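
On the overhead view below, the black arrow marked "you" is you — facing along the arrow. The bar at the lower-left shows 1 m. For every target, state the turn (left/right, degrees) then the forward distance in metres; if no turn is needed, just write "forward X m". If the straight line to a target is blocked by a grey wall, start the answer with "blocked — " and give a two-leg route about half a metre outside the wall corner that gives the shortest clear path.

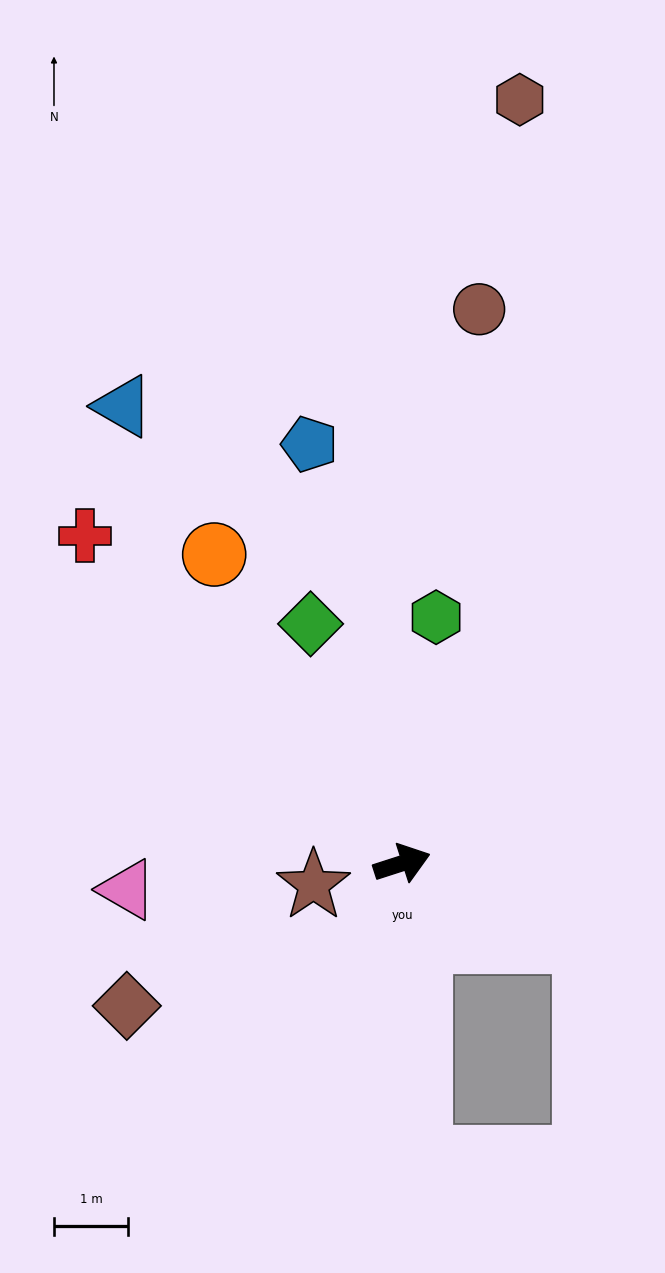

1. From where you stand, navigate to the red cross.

turn left 116°, forward 6.1 m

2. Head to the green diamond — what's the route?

turn left 93°, forward 3.4 m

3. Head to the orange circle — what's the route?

turn left 103°, forward 4.9 m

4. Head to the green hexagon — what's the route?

turn left 64°, forward 3.3 m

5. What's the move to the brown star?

turn left 176°, forward 1.2 m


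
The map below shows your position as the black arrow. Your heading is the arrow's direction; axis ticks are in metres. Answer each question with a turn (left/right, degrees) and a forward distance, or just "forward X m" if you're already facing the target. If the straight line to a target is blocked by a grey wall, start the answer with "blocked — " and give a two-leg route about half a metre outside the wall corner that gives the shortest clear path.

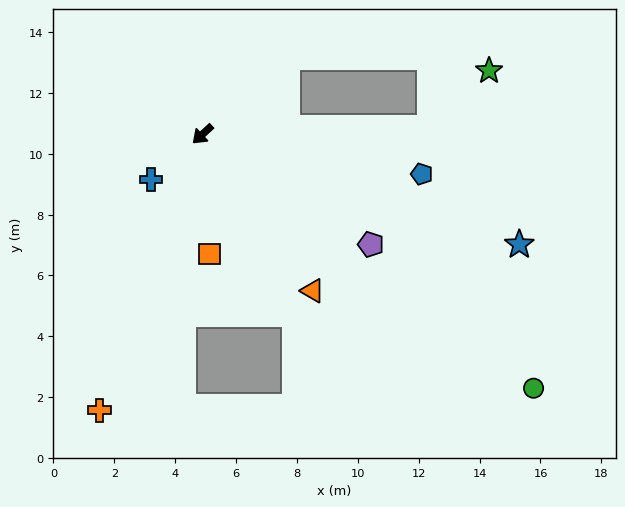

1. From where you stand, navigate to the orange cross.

turn left 27°, forward 9.7 m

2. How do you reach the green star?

blocked — turn left 139°, forward 7.5 m, then turn left 42°, forward 2.7 m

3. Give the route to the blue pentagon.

turn left 127°, forward 7.3 m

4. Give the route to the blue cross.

forward 2.3 m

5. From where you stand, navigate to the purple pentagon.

turn left 104°, forward 6.6 m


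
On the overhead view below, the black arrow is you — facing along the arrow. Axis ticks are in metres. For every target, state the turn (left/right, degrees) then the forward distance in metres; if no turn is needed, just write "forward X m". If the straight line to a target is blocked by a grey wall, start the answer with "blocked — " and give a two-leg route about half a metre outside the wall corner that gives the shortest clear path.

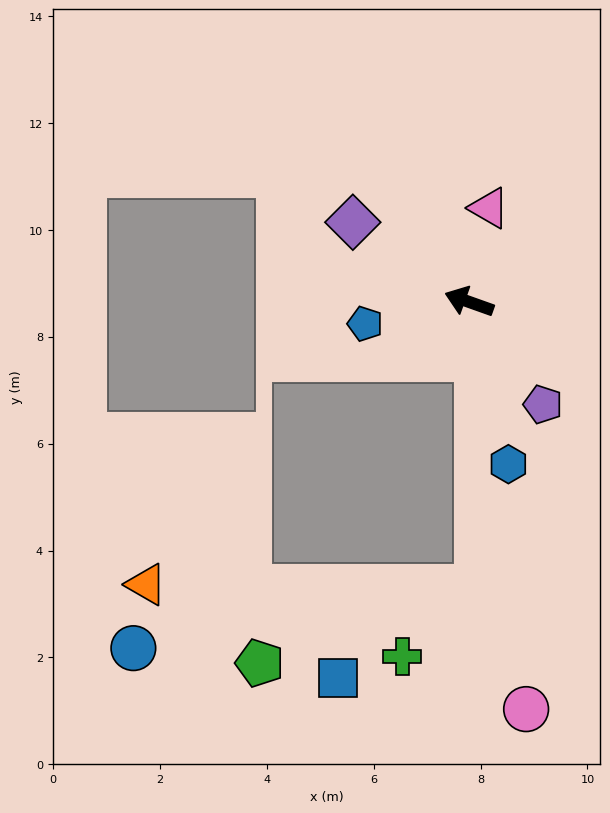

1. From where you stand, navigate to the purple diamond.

turn right 15°, forward 2.6 m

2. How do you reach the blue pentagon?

turn left 31°, forward 2.0 m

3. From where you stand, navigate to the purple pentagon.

turn left 145°, forward 2.4 m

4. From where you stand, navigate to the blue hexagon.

turn left 123°, forward 3.1 m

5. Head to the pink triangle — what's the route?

turn right 82°, forward 1.8 m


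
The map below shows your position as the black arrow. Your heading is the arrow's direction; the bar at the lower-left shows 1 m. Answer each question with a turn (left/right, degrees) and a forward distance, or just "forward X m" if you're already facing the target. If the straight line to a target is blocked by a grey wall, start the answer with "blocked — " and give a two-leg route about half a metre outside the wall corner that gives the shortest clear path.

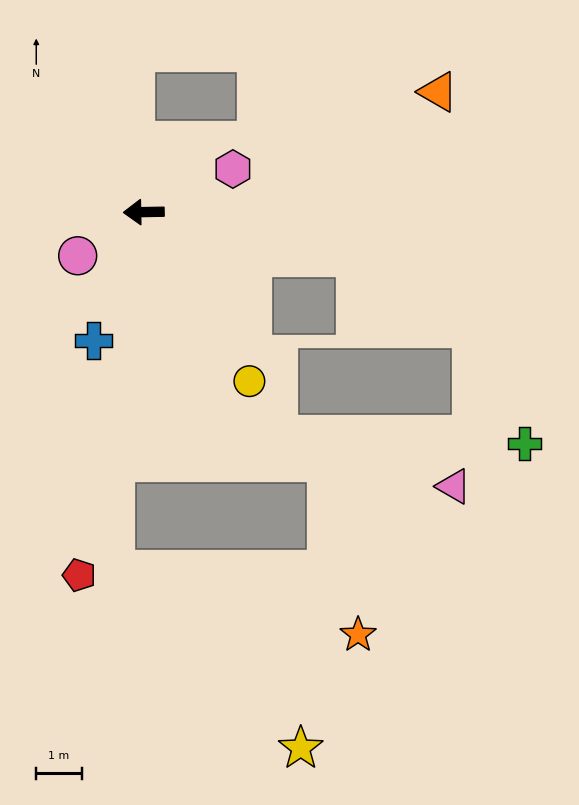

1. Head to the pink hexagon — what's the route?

turn right 155°, forward 2.2 m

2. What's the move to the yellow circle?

turn left 121°, forward 4.4 m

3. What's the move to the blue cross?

turn left 68°, forward 3.0 m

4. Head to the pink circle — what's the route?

turn left 32°, forward 1.7 m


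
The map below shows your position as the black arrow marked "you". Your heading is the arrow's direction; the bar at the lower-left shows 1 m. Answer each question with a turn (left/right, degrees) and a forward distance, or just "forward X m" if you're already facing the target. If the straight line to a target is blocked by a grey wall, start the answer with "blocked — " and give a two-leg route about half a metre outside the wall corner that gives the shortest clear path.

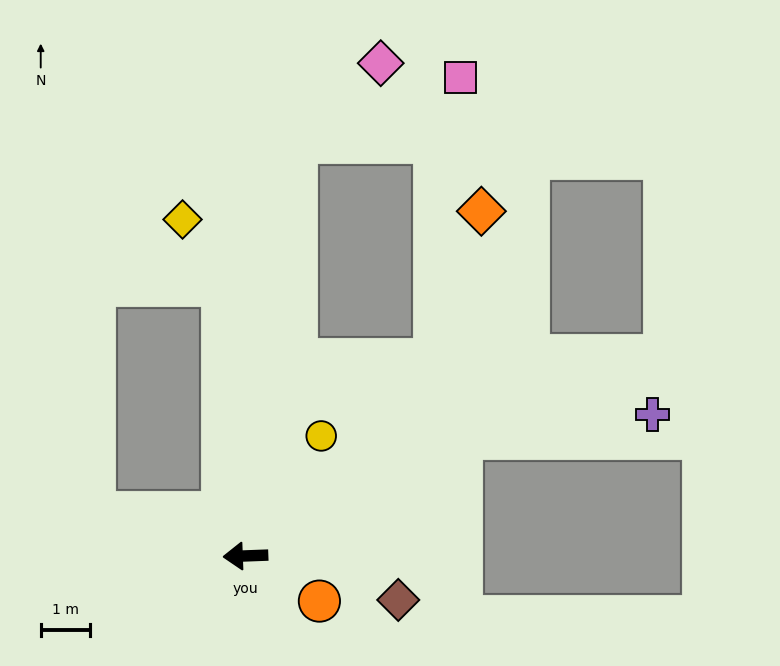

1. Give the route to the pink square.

blocked — turn right 136°, forward 5.5 m, then turn left 39°, forward 5.7 m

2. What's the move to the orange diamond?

blocked — turn right 136°, forward 5.5 m, then turn left 26°, forward 3.2 m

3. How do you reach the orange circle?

turn left 146°, forward 1.8 m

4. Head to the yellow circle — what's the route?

turn right 124°, forward 2.9 m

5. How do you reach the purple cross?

blocked — turn right 154°, forward 5.0 m, then turn right 21°, forward 3.9 m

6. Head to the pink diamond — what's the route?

blocked — turn right 99°, forward 8.4 m, then turn right 39°, forward 2.4 m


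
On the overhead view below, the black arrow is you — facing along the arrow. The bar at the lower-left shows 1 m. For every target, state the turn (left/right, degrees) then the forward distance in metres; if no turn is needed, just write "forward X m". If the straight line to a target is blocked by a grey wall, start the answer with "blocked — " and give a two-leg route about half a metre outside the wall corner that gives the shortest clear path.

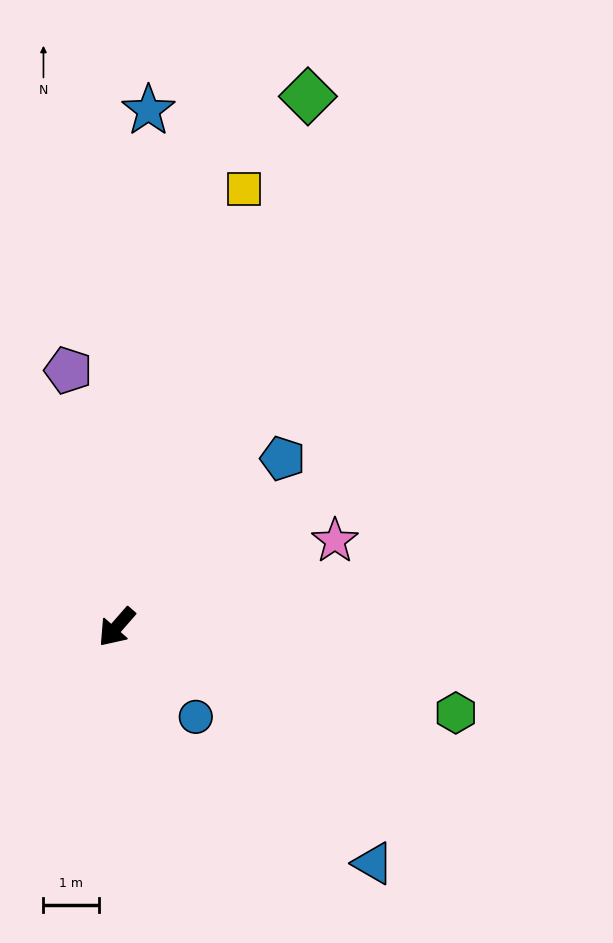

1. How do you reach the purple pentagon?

turn right 128°, forward 4.7 m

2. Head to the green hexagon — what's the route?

turn left 117°, forward 6.3 m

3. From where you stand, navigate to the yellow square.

turn right 155°, forward 8.2 m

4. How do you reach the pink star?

turn left 153°, forward 4.2 m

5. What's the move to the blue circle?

turn left 83°, forward 2.1 m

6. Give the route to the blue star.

turn right 142°, forward 9.3 m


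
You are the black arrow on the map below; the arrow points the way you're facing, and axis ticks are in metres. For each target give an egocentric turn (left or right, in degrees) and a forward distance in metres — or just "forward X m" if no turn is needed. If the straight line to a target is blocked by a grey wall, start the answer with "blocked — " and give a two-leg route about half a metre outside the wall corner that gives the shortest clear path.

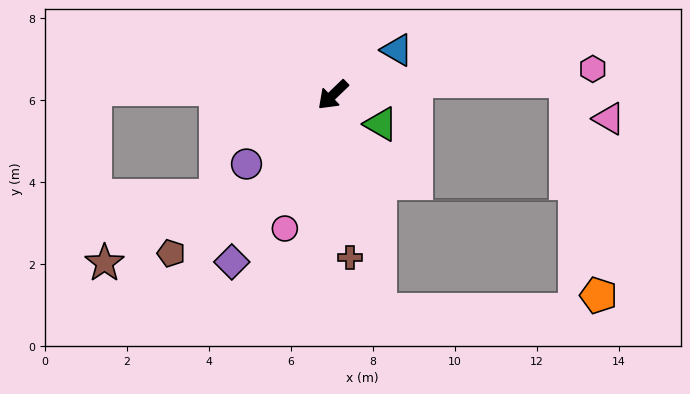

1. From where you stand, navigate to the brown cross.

turn left 52°, forward 4.0 m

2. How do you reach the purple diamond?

turn left 15°, forward 4.8 m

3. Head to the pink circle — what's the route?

turn left 26°, forward 3.5 m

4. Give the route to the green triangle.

turn left 105°, forward 1.4 m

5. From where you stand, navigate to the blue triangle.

turn left 171°, forward 1.9 m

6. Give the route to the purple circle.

turn right 5°, forward 2.7 m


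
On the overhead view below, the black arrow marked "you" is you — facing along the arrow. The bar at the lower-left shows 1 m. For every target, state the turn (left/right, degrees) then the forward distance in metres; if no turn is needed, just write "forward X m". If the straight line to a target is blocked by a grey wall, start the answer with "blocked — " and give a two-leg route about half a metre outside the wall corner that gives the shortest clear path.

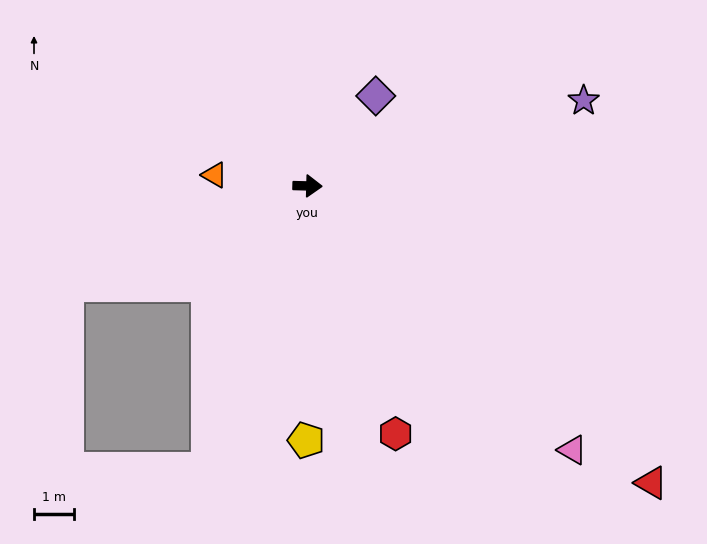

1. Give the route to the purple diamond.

turn left 54°, forward 2.8 m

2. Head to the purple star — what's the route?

turn left 19°, forward 7.2 m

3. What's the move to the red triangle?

turn right 39°, forward 11.4 m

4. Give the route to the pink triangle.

turn right 43°, forward 9.4 m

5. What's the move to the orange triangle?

turn left 175°, forward 2.3 m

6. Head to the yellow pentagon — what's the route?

turn right 89°, forward 6.4 m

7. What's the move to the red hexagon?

turn right 69°, forward 6.6 m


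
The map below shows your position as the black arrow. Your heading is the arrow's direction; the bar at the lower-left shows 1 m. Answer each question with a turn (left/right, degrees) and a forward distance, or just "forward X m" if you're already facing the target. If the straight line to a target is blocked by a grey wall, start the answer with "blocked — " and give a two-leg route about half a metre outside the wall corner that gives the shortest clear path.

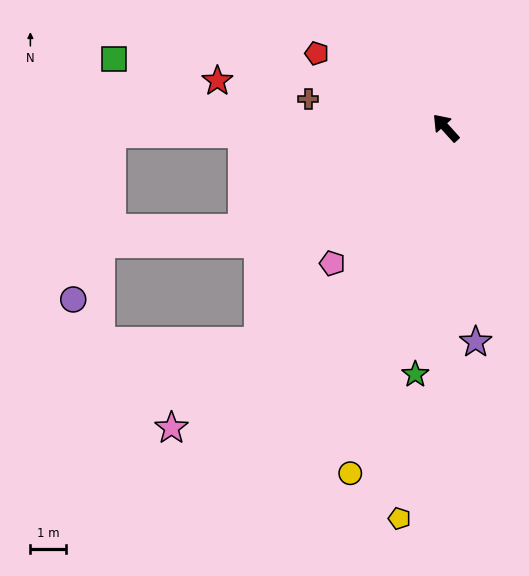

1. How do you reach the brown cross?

turn left 36°, forward 4.0 m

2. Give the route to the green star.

turn left 131°, forward 7.1 m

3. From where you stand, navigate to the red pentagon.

turn left 18°, forward 4.2 m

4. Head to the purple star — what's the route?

turn left 146°, forward 6.1 m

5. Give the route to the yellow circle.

turn left 122°, forward 10.2 m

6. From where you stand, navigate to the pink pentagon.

turn left 98°, forward 5.0 m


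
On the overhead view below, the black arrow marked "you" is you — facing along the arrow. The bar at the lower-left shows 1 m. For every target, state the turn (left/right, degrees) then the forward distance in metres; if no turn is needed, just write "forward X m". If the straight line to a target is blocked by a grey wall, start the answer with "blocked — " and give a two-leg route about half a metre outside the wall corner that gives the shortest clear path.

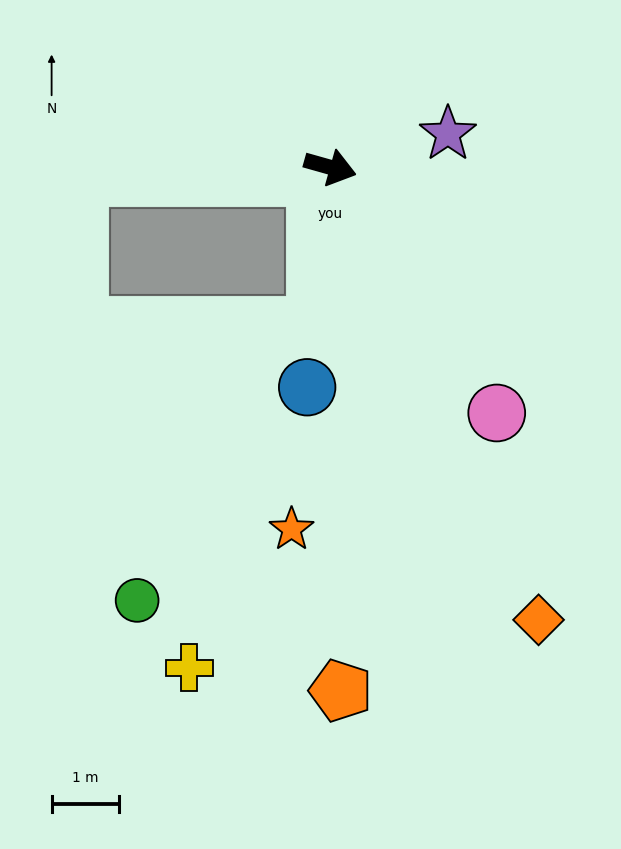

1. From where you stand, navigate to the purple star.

turn left 32°, forward 1.8 m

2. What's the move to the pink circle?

turn right 40°, forward 4.4 m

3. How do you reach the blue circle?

turn right 80°, forward 3.3 m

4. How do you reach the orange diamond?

turn right 50°, forward 7.4 m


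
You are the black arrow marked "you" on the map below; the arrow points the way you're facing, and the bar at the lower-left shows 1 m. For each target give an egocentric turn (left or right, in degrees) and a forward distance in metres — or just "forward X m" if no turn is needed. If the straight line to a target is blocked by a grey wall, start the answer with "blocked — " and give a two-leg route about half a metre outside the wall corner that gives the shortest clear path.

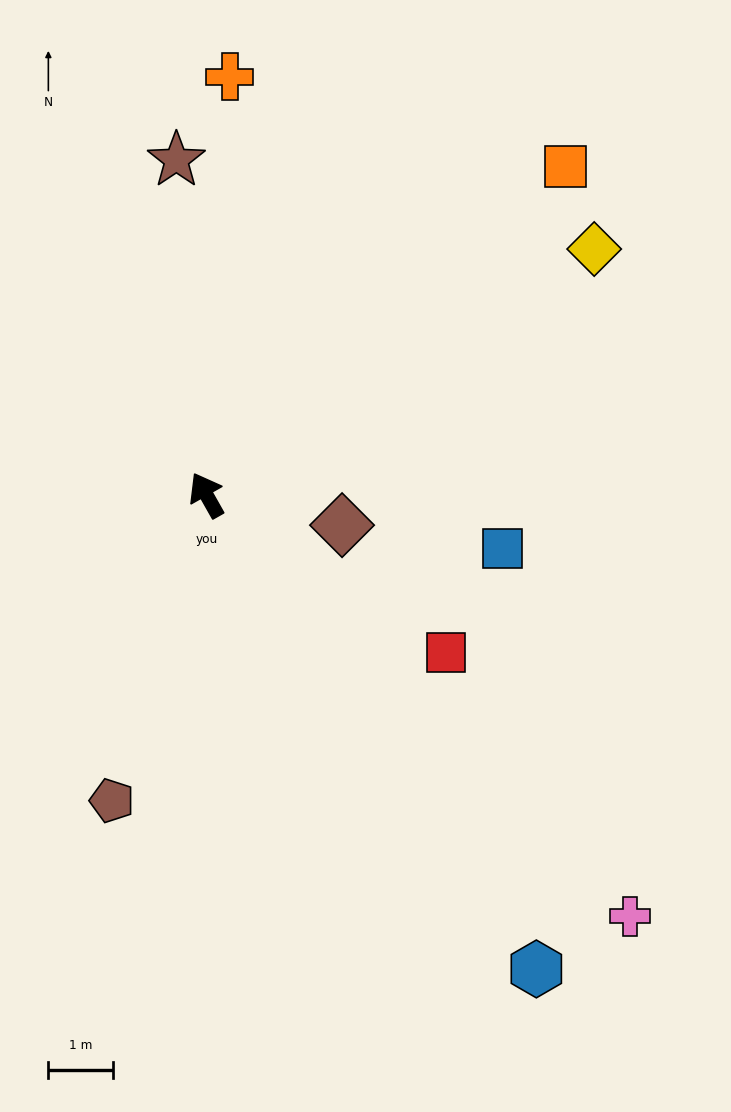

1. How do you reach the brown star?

turn right 24°, forward 5.2 m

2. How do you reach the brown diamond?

turn right 132°, forward 2.2 m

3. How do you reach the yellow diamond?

turn right 87°, forward 7.1 m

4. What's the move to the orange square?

turn right 77°, forward 7.6 m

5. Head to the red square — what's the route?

turn right 153°, forward 4.5 m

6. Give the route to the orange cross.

turn right 33°, forward 6.5 m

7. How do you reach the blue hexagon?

turn right 175°, forward 9.0 m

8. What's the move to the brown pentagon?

turn left 133°, forward 5.0 m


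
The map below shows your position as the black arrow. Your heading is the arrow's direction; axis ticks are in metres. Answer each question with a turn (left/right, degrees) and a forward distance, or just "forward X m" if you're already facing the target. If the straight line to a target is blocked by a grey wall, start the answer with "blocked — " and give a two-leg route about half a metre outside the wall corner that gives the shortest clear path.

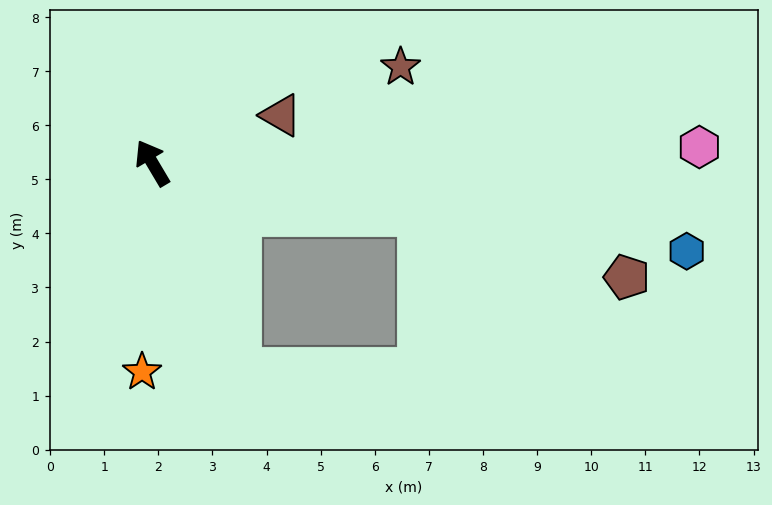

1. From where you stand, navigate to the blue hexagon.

turn right 130°, forward 10.0 m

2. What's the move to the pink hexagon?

turn right 119°, forward 10.1 m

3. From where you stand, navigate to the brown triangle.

turn right 100°, forward 2.5 m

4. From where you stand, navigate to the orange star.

turn left 146°, forward 3.9 m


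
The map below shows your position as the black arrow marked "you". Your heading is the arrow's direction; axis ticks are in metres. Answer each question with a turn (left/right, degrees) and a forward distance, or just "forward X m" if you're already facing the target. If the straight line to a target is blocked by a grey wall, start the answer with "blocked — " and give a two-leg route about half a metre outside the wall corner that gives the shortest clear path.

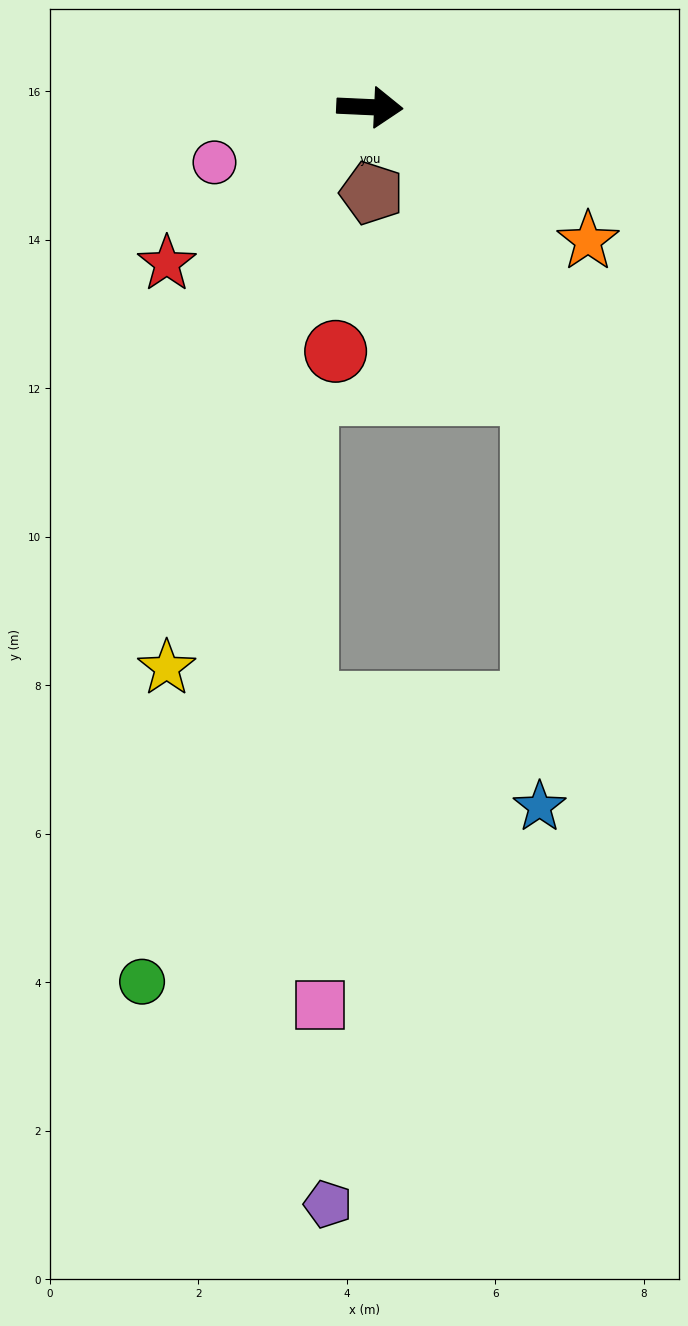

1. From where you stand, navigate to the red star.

turn right 140°, forward 3.5 m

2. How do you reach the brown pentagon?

turn right 86°, forward 1.2 m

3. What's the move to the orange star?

turn right 29°, forward 3.4 m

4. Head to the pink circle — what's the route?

turn right 158°, forward 2.2 m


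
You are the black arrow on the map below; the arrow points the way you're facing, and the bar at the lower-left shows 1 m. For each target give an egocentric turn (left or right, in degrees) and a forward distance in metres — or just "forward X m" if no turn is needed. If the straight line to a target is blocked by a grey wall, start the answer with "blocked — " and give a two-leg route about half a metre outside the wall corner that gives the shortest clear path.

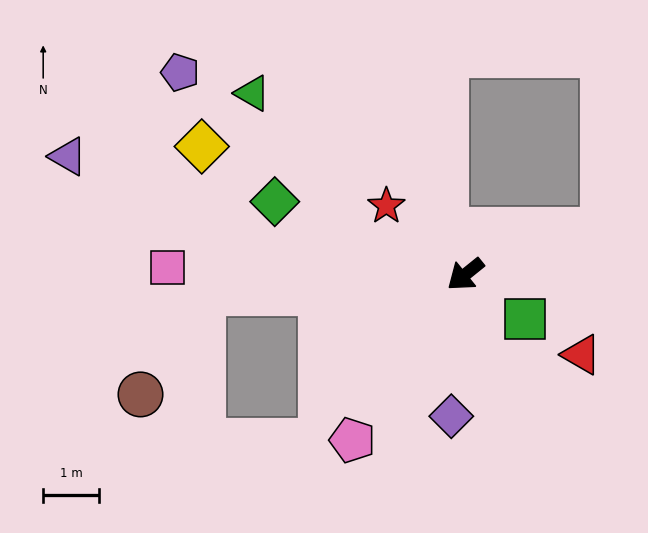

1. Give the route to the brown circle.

blocked — turn right 35°, forward 4.7 m, then turn left 55°, forward 2.1 m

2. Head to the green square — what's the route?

turn left 104°, forward 1.3 m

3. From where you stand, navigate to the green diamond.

turn right 60°, forward 3.6 m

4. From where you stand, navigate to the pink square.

turn right 40°, forward 5.3 m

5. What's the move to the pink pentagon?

turn left 17°, forward 3.6 m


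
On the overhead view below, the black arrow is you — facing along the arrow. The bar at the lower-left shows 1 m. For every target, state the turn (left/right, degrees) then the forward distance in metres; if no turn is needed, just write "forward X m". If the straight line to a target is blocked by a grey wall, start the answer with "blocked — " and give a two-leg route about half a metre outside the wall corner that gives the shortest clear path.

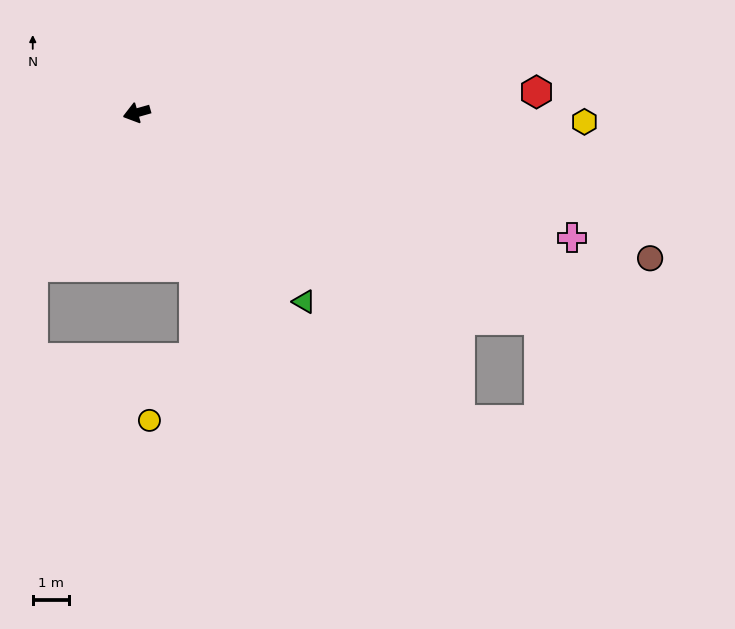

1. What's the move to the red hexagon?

turn left 167°, forward 10.9 m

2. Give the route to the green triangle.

turn left 116°, forward 6.9 m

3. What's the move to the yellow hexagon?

turn left 163°, forward 12.2 m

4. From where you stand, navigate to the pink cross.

turn left 148°, forward 12.4 m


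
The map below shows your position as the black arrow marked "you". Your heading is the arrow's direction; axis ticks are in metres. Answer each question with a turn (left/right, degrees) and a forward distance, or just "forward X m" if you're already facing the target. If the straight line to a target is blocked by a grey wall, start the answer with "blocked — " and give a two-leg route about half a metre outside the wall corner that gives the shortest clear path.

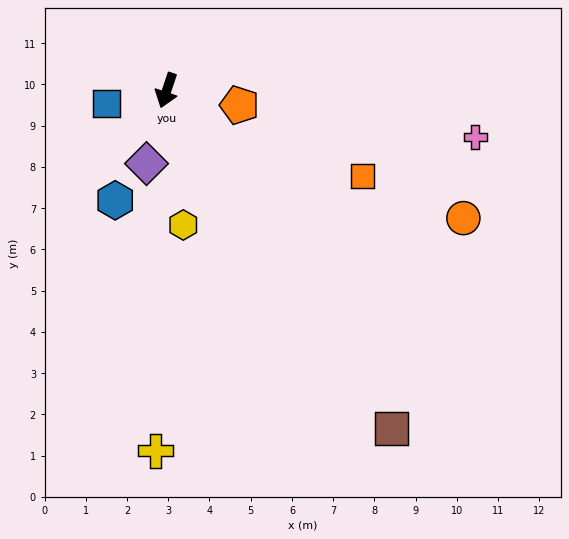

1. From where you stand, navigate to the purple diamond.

turn left 3°, forward 1.8 m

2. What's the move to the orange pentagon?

turn left 97°, forward 1.8 m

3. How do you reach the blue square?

turn right 59°, forward 1.5 m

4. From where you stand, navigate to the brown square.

turn left 52°, forward 9.9 m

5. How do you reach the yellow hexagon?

turn left 26°, forward 3.3 m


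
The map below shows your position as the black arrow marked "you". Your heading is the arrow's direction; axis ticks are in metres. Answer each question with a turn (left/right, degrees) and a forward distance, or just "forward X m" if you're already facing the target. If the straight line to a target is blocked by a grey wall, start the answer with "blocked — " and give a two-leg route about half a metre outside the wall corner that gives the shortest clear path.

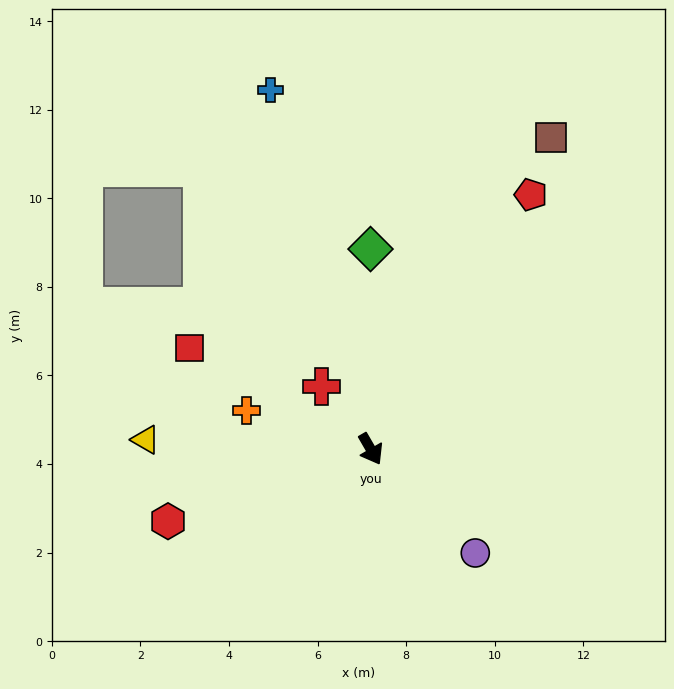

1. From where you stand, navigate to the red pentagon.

turn left 118°, forward 6.8 m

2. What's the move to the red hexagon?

turn right 100°, forward 4.9 m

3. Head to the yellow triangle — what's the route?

turn right 122°, forward 5.1 m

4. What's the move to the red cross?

turn right 172°, forward 1.8 m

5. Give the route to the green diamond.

turn left 150°, forward 4.5 m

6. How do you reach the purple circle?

turn left 15°, forward 3.3 m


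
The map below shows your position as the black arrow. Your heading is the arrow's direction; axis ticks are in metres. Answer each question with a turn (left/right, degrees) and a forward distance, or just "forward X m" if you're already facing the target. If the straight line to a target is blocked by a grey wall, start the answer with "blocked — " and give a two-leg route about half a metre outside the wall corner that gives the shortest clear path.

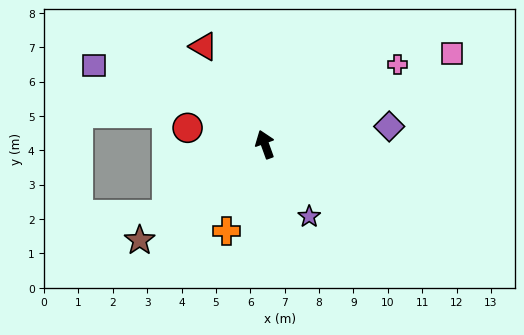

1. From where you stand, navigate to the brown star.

turn left 108°, forward 4.6 m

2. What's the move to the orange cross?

turn left 136°, forward 2.8 m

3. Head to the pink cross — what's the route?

turn right 79°, forward 4.5 m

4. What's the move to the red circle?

turn left 58°, forward 2.3 m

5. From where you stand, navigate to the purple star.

turn right 168°, forward 2.5 m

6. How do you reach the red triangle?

turn left 12°, forward 3.4 m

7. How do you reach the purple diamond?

turn right 102°, forward 3.7 m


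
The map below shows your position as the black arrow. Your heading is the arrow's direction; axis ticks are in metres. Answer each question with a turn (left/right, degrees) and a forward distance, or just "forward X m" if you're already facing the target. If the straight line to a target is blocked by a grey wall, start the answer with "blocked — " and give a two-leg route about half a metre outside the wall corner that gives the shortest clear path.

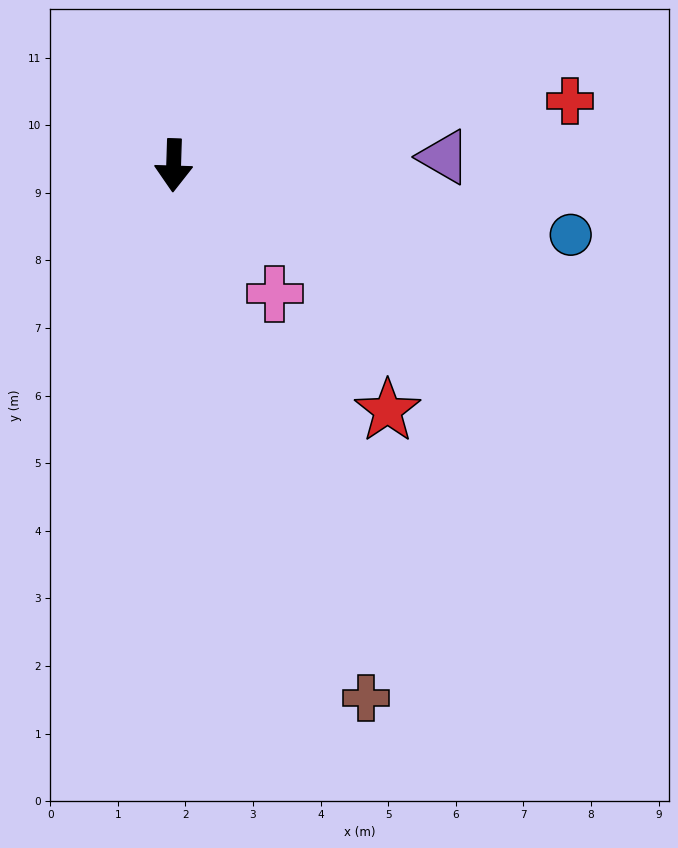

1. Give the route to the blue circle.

turn left 82°, forward 6.0 m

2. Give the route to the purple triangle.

turn left 94°, forward 4.0 m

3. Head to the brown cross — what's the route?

turn left 22°, forward 8.4 m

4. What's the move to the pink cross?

turn left 40°, forward 2.4 m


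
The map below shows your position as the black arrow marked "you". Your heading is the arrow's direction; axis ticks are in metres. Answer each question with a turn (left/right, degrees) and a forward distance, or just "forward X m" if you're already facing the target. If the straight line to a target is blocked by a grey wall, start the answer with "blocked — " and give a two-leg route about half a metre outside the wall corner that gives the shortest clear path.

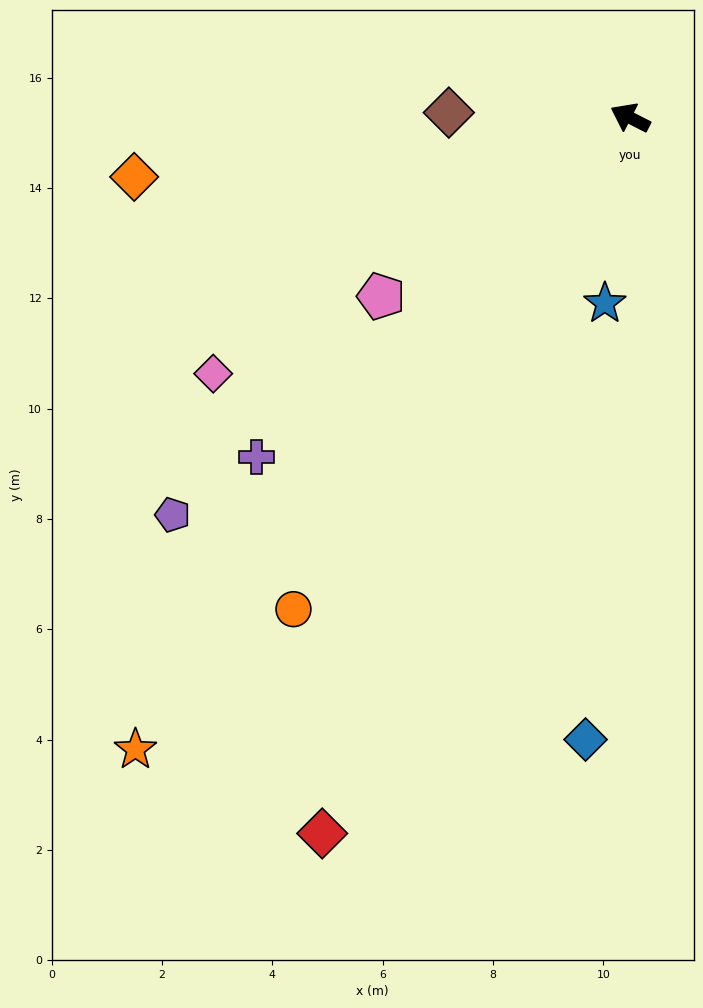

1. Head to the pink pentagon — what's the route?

turn left 63°, forward 5.6 m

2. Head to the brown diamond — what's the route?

turn left 25°, forward 3.3 m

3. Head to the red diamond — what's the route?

turn left 94°, forward 14.1 m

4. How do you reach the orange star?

turn left 79°, forward 14.5 m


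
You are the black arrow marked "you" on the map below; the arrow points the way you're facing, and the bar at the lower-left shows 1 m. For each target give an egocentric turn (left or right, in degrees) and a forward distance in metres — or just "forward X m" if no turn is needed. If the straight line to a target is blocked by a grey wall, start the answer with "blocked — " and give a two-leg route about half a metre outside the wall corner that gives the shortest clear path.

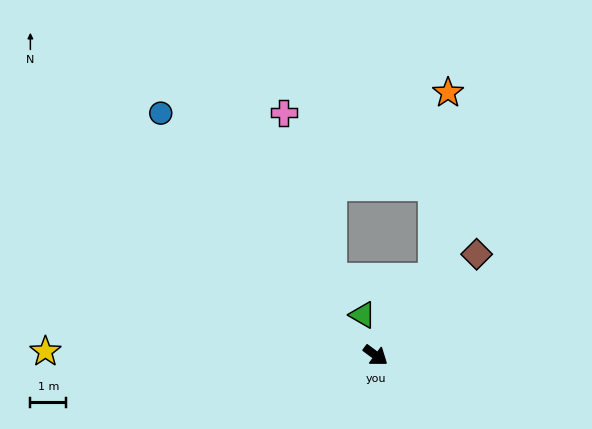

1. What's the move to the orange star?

blocked — turn left 90°, forward 2.7 m, then turn left 32°, forward 5.2 m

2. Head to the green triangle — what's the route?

turn left 144°, forward 1.2 m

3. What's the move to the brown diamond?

turn left 82°, forward 4.0 m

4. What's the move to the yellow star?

turn right 144°, forward 9.2 m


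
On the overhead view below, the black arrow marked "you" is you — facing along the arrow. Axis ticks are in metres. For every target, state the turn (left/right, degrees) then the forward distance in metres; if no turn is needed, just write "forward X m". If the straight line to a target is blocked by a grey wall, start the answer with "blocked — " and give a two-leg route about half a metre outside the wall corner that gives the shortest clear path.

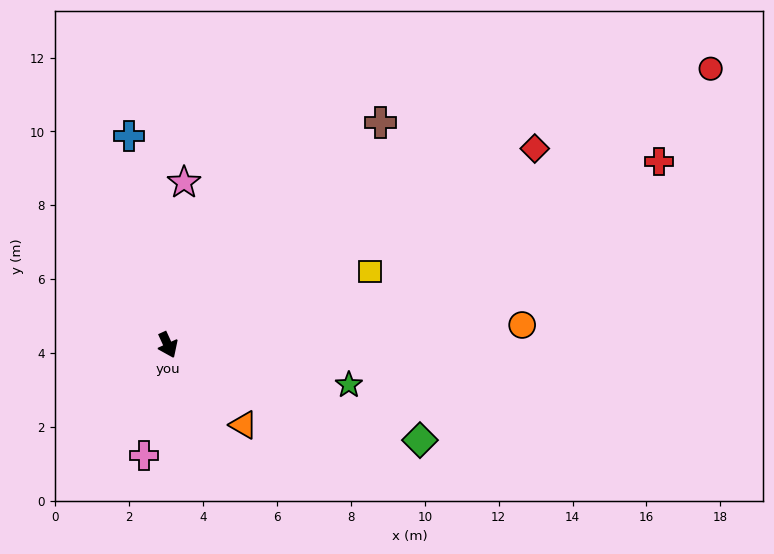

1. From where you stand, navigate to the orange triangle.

turn left 19°, forward 3.0 m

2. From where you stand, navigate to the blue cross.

turn left 166°, forward 5.8 m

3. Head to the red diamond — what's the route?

turn left 94°, forward 11.3 m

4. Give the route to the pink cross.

turn right 37°, forward 3.1 m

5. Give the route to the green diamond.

turn left 45°, forward 7.3 m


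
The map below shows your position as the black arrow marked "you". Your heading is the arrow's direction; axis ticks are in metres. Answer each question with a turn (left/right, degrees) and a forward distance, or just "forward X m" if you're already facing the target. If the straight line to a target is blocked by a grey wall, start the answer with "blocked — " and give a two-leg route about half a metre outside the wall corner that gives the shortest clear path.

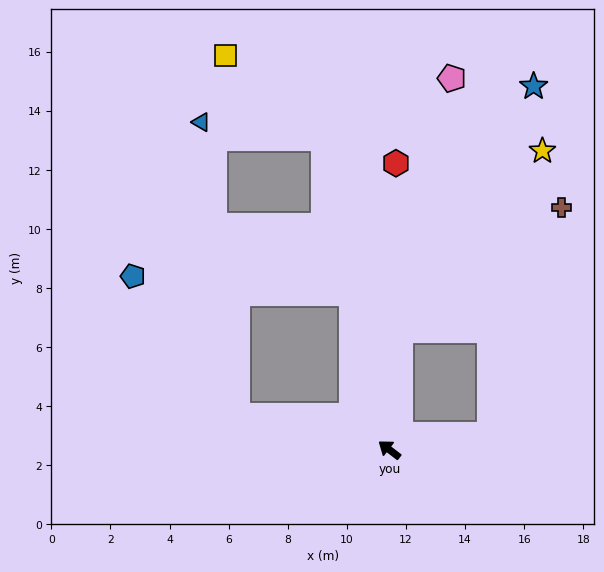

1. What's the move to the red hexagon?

turn right 54°, forward 9.7 m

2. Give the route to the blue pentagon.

blocked — turn left 25°, forward 5.3 m, then turn right 41°, forward 5.9 m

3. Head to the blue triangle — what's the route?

blocked — turn right 40°, forward 10.8 m, then turn left 70°, forward 4.2 m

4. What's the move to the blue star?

blocked — turn right 58°, forward 4.0 m, then turn right 23°, forward 9.4 m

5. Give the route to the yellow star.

blocked — turn right 58°, forward 4.0 m, then turn right 33°, forward 7.7 m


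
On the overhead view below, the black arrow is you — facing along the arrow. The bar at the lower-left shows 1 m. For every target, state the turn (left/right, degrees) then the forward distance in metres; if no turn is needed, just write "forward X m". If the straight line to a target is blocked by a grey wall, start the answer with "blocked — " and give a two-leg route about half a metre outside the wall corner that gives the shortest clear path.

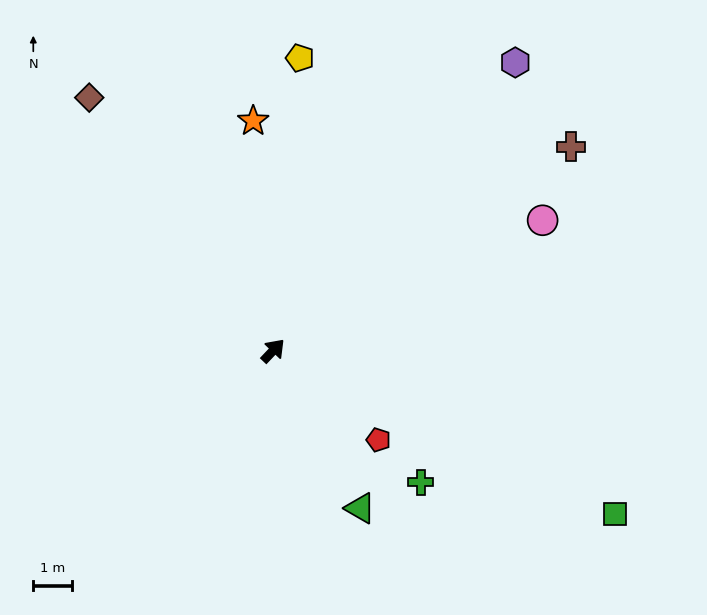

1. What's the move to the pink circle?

turn right 21°, forward 7.8 m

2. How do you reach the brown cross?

turn right 12°, forward 9.4 m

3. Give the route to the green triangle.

turn right 108°, forward 4.7 m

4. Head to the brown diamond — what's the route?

turn left 80°, forward 8.2 m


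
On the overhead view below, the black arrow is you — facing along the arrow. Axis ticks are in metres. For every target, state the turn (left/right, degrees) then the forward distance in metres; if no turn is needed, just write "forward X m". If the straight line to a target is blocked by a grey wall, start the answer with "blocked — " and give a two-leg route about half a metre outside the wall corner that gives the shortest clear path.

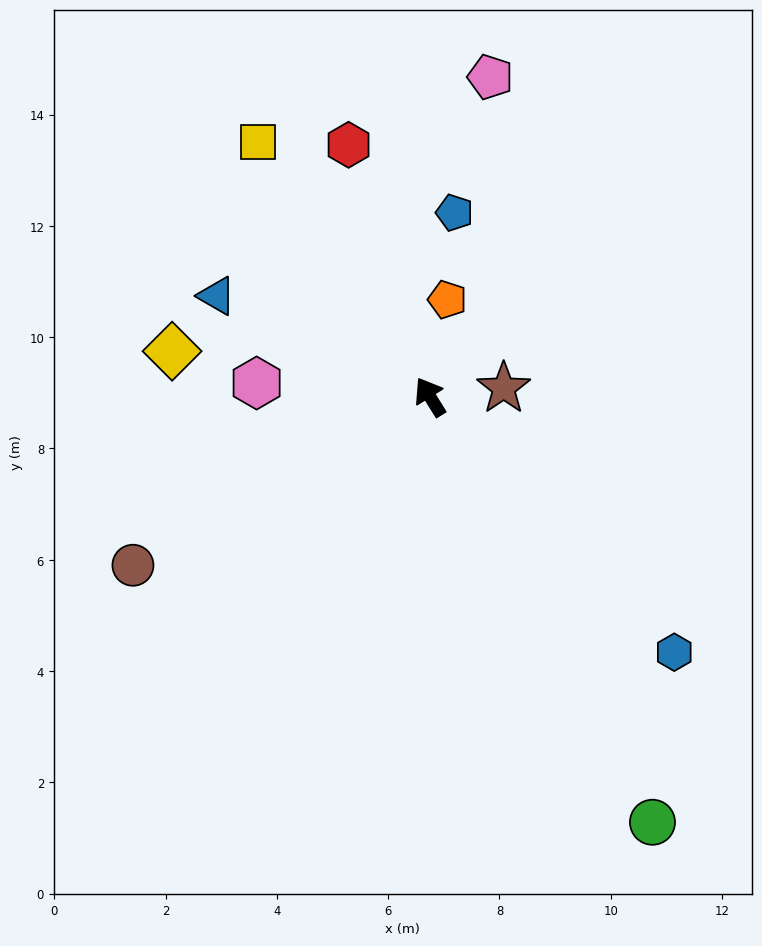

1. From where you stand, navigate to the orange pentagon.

turn right 42°, forward 1.8 m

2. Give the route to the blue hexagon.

turn right 168°, forward 6.4 m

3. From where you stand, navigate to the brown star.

turn right 115°, forward 1.3 m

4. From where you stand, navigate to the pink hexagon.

turn left 54°, forward 3.1 m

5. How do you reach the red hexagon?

turn right 14°, forward 4.8 m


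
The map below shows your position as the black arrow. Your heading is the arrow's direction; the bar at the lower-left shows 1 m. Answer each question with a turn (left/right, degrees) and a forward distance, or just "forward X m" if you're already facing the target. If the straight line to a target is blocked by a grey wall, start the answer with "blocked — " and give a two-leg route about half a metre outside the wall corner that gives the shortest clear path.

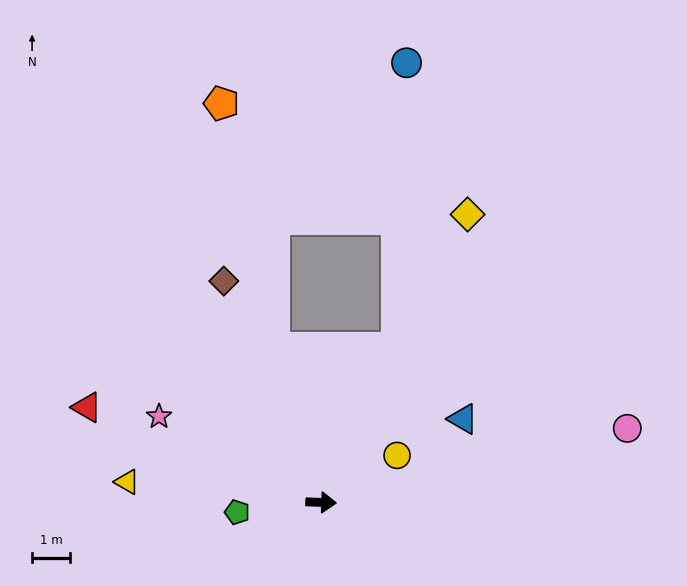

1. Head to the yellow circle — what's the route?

turn left 34°, forward 2.4 m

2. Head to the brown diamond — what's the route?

turn left 116°, forward 6.4 m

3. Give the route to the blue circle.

blocked — turn left 66°, forward 4.5 m, then turn left 24°, forward 7.6 m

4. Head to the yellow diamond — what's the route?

turn left 65°, forward 8.5 m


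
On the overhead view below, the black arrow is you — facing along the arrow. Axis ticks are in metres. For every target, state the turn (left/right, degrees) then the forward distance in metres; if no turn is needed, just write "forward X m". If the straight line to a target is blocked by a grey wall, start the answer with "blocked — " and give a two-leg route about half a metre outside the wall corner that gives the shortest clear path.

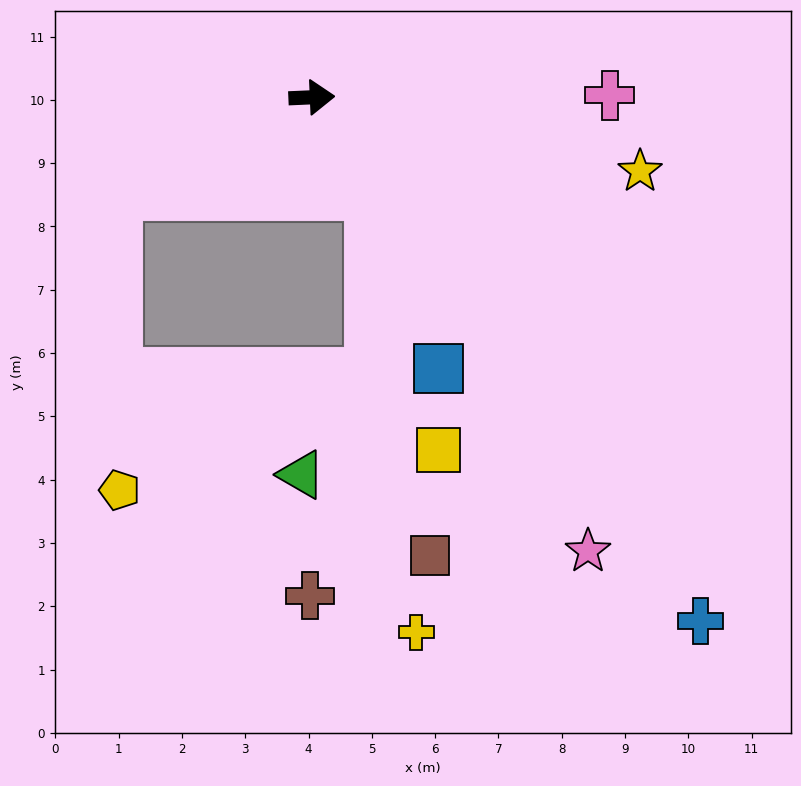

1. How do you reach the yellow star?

turn right 15°, forward 5.3 m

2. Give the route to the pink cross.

turn right 2°, forward 4.7 m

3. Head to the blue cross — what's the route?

turn right 56°, forward 10.3 m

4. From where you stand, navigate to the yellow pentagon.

blocked — turn right 156°, forward 3.5 m, then turn left 64°, forward 4.7 m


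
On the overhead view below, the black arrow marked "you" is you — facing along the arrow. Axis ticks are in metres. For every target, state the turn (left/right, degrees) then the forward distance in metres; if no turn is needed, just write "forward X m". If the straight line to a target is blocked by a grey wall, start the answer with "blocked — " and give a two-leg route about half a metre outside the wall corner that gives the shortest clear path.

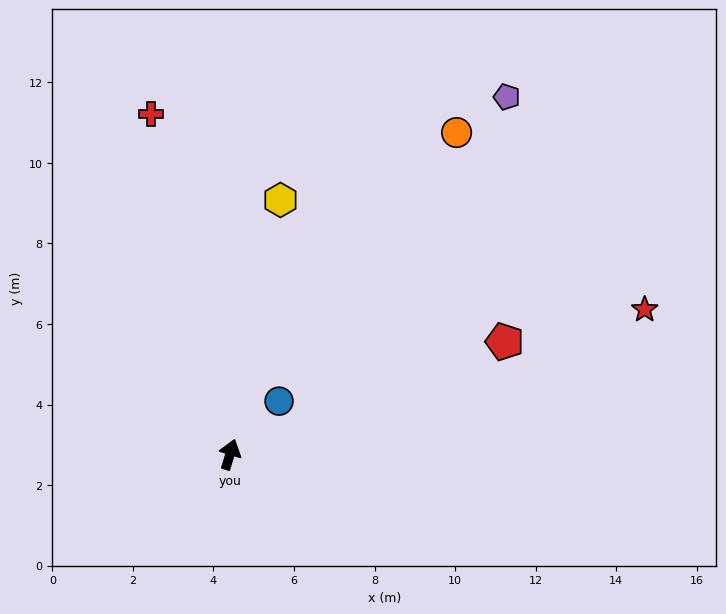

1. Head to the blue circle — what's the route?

turn right 26°, forward 1.8 m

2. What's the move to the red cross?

turn left 30°, forward 8.7 m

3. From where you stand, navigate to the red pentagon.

turn right 51°, forward 7.4 m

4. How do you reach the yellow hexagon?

turn left 6°, forward 6.4 m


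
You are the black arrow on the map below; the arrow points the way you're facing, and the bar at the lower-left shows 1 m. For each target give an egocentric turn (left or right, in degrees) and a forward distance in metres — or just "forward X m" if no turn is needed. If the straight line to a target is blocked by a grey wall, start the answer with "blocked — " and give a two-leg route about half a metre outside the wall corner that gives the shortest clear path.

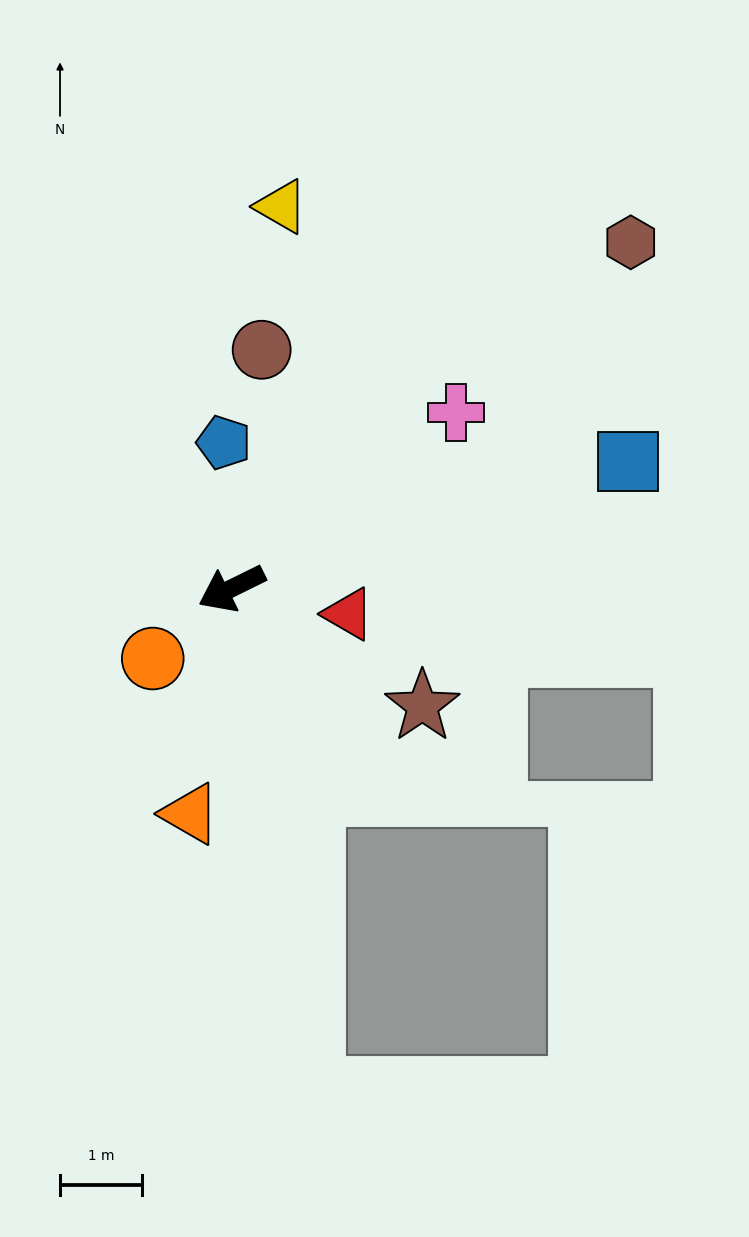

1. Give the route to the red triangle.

turn left 141°, forward 1.5 m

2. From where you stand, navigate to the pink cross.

turn right 168°, forward 3.5 m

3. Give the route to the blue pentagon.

turn right 113°, forward 1.8 m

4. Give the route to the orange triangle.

turn left 53°, forward 2.8 m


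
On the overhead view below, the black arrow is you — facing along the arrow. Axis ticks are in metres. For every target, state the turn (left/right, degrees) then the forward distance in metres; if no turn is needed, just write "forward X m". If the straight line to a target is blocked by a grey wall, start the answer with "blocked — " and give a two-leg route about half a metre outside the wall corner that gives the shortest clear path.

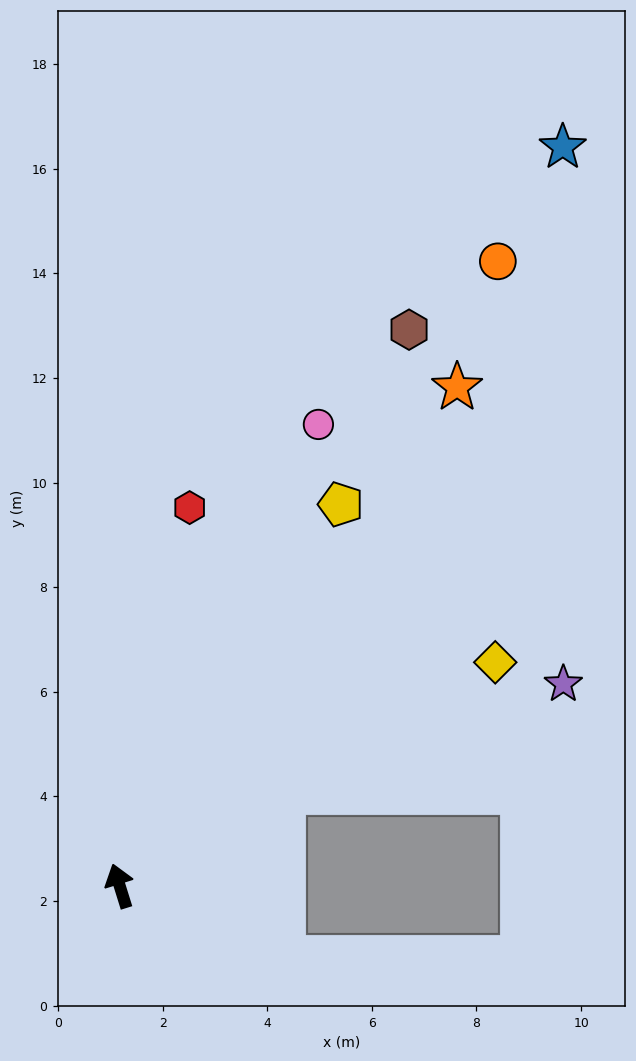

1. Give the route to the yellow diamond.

turn right 77°, forward 8.4 m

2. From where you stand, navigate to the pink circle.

turn right 41°, forward 9.6 m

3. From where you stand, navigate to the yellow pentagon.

turn right 47°, forward 8.4 m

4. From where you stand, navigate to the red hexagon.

turn right 28°, forward 7.4 m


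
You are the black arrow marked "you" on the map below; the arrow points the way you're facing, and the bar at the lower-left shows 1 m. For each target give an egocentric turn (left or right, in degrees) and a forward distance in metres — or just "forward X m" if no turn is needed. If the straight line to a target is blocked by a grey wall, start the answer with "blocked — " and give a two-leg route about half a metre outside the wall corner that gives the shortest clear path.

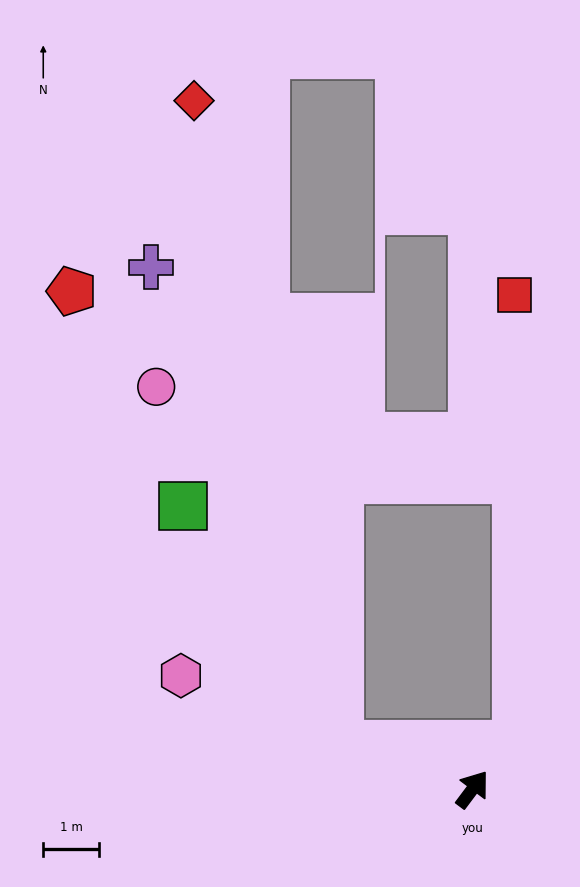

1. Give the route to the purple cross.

blocked — turn left 108°, forward 2.5 m, then turn right 50°, forward 9.1 m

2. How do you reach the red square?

blocked — turn right 8°, forward 1.1 m, then turn left 45°, forward 8.0 m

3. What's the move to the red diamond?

blocked — turn left 108°, forward 2.5 m, then turn right 58°, forward 11.7 m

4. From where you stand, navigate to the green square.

blocked — turn left 108°, forward 2.5 m, then turn right 38°, forward 5.1 m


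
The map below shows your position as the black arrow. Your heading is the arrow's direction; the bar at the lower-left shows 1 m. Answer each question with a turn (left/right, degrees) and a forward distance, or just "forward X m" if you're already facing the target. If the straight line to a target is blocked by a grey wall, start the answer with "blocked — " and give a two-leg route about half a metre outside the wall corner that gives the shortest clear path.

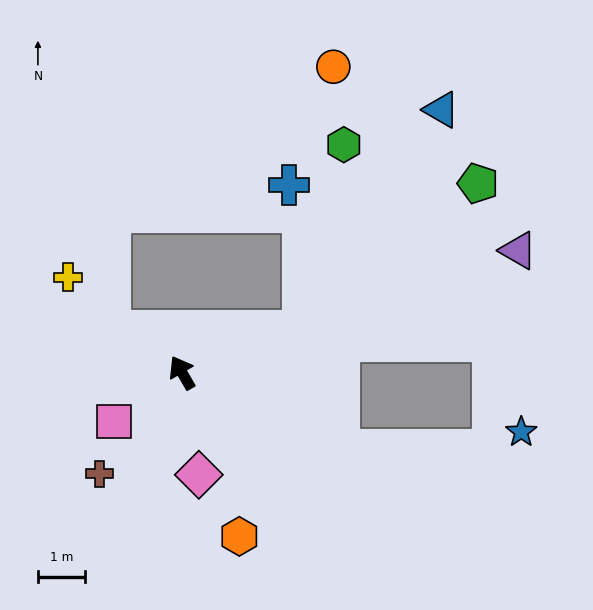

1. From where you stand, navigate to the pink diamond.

turn left 159°, forward 2.2 m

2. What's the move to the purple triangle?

turn right 100°, forward 7.6 m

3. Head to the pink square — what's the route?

turn left 96°, forward 1.8 m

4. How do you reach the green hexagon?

blocked — turn right 101°, forward 2.7 m, then turn left 58°, forward 4.0 m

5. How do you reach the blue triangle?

blocked — turn right 101°, forward 2.7 m, then turn left 39°, forward 5.5 m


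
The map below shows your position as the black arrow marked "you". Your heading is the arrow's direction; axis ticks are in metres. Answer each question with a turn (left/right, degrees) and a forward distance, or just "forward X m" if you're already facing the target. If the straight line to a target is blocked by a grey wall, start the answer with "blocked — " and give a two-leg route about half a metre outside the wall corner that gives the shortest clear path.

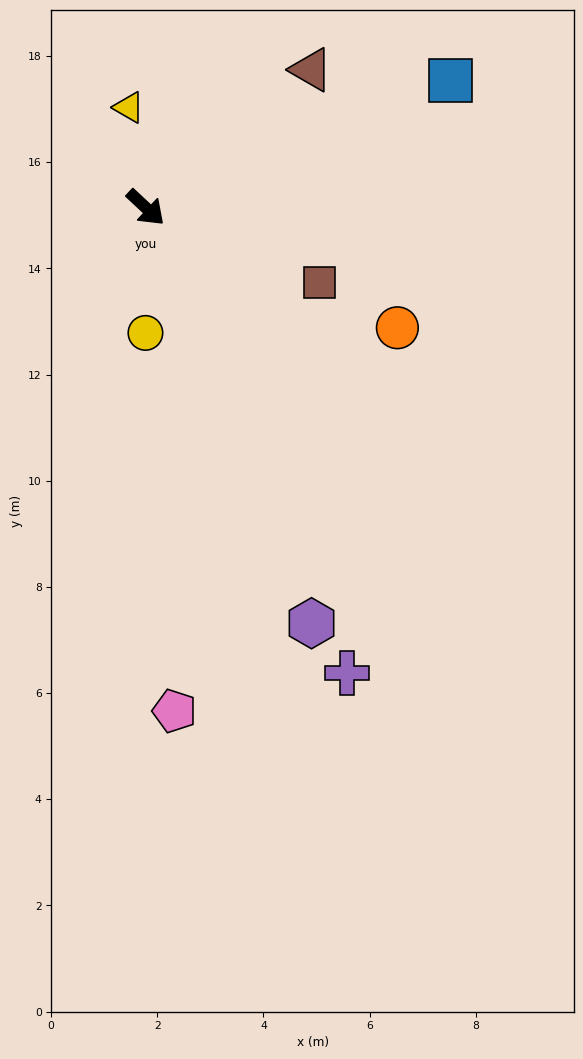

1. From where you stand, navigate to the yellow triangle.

turn left 143°, forward 1.9 m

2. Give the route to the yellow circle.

turn right 47°, forward 2.4 m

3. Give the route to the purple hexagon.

turn right 25°, forward 8.4 m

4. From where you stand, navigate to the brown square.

turn left 20°, forward 3.6 m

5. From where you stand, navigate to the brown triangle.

turn left 83°, forward 4.1 m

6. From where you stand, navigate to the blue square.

turn left 66°, forward 6.2 m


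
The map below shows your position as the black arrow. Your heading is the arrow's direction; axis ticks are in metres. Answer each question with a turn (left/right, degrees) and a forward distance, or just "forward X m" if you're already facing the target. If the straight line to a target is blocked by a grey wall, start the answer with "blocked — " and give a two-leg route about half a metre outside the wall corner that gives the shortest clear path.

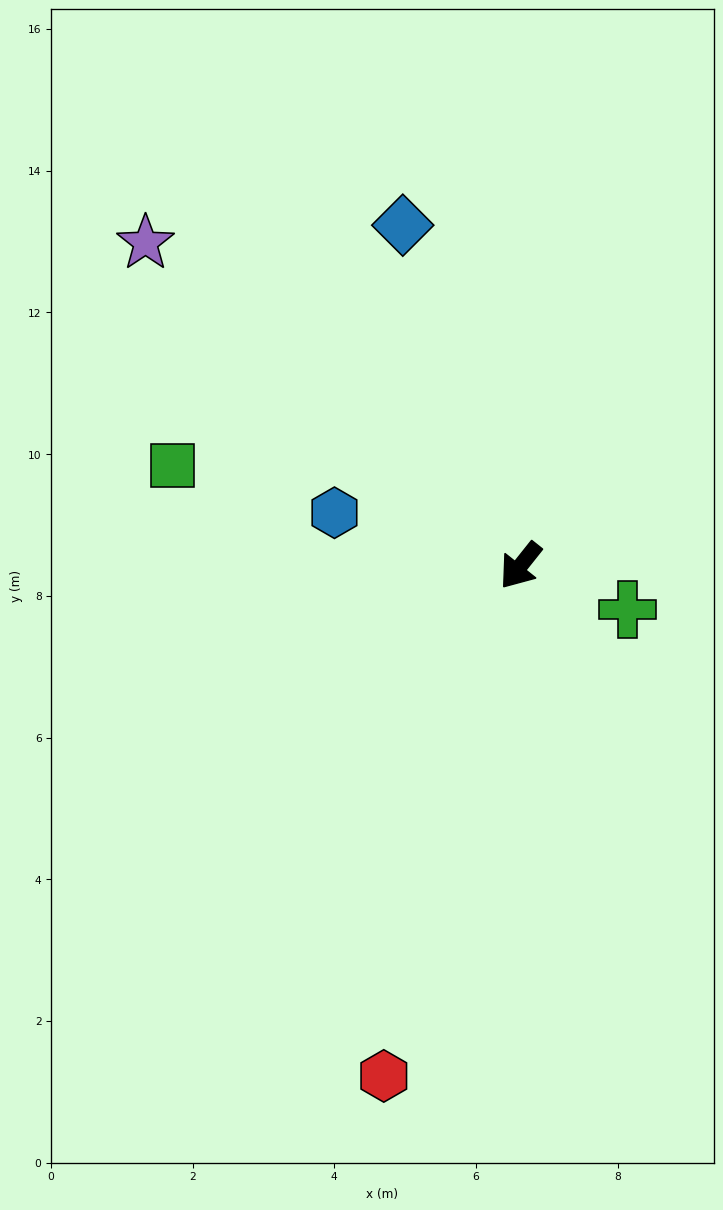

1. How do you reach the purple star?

turn right 92°, forward 7.0 m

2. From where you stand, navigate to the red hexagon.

turn left 24°, forward 7.5 m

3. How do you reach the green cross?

turn left 106°, forward 1.6 m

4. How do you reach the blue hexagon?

turn right 67°, forward 2.7 m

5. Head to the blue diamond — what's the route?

turn right 122°, forward 5.1 m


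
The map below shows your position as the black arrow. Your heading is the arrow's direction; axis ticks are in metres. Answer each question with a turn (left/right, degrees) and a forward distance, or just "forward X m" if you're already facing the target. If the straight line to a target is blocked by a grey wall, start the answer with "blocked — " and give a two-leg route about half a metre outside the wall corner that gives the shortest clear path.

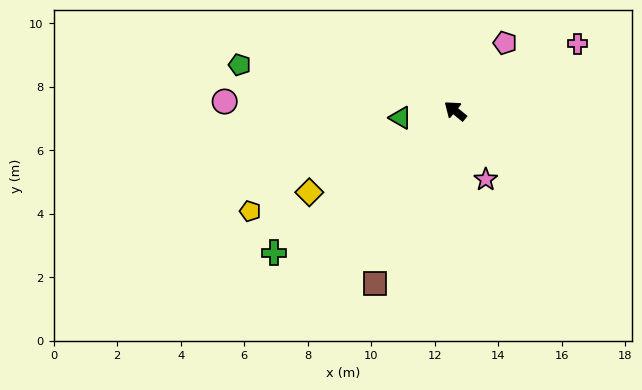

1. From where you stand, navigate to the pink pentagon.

turn right 87°, forward 2.7 m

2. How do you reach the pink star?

turn left 153°, forward 2.4 m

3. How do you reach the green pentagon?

turn left 27°, forward 6.9 m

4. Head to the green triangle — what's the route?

turn left 47°, forward 1.7 m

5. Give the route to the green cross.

turn left 77°, forward 7.2 m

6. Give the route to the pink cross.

turn right 112°, forward 4.4 m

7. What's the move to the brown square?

turn left 104°, forward 6.0 m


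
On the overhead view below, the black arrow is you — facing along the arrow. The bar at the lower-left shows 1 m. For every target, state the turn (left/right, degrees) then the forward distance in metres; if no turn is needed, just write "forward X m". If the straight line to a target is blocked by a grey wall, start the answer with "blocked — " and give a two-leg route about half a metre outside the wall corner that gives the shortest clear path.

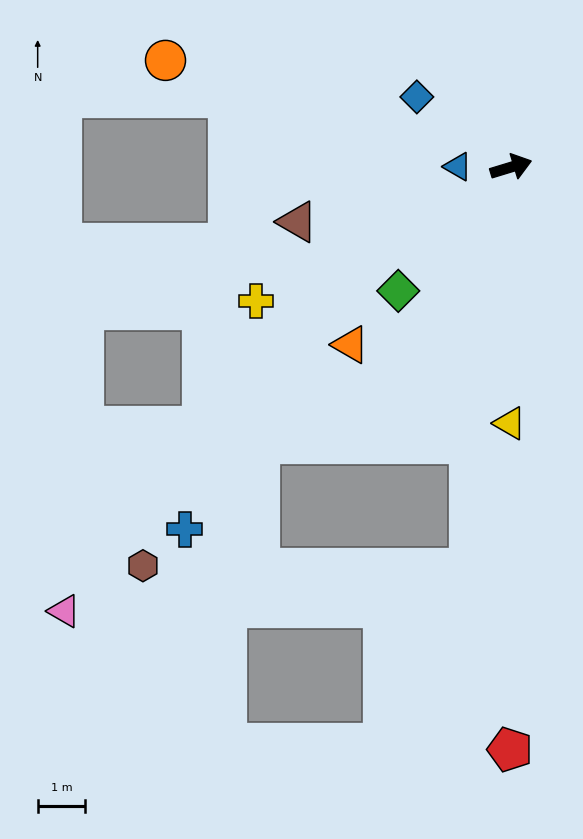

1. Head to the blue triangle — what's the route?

turn left 163°, forward 1.1 m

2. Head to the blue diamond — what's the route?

turn left 126°, forward 2.5 m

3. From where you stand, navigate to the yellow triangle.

turn right 107°, forward 5.4 m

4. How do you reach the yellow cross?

turn right 169°, forward 6.0 m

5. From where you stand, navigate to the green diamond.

turn right 149°, forward 3.5 m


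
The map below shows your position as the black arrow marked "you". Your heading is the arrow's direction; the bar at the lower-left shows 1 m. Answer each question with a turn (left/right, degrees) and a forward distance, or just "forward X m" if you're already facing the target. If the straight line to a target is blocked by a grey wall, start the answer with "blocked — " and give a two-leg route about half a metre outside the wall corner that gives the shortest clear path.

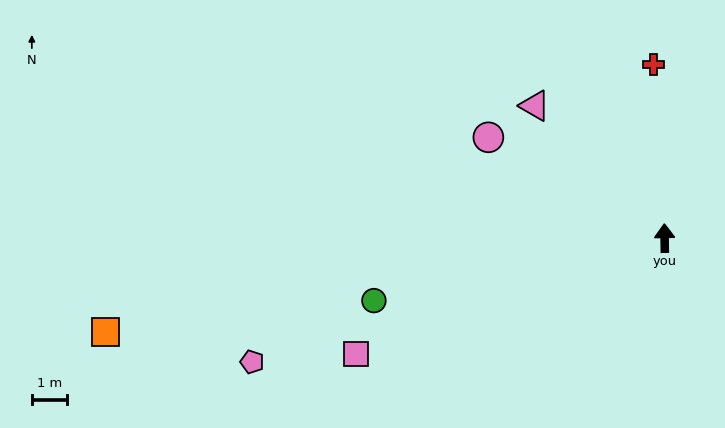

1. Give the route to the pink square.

turn left 110°, forward 9.2 m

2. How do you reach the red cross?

turn left 3°, forward 4.9 m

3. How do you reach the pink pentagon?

turn left 106°, forward 12.1 m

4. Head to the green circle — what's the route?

turn left 101°, forward 8.3 m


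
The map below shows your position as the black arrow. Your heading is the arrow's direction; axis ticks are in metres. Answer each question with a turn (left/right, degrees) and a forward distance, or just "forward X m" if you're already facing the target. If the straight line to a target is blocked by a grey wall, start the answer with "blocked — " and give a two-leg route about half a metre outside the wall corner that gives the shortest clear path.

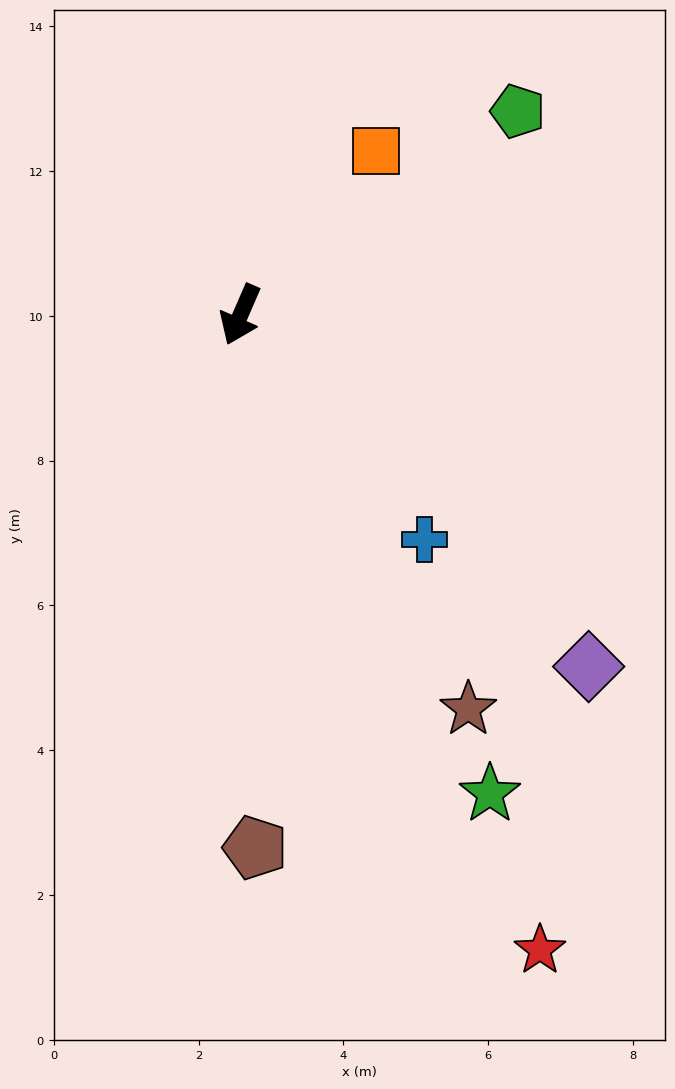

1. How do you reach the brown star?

turn left 53°, forward 6.3 m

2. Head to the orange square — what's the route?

turn left 164°, forward 2.9 m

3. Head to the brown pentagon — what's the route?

turn left 25°, forward 7.4 m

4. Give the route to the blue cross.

turn left 63°, forward 4.0 m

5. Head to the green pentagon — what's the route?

turn left 150°, forward 4.8 m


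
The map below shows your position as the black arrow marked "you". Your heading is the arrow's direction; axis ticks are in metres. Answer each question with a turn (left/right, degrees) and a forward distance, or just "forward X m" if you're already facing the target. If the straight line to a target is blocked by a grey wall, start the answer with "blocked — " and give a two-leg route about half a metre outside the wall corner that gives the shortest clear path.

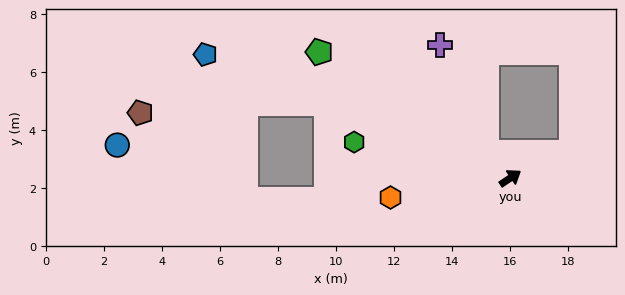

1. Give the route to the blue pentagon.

turn left 124°, forward 11.3 m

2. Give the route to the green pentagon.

turn left 113°, forward 7.9 m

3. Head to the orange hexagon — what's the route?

turn left 155°, forward 4.2 m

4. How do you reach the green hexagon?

turn left 133°, forward 5.5 m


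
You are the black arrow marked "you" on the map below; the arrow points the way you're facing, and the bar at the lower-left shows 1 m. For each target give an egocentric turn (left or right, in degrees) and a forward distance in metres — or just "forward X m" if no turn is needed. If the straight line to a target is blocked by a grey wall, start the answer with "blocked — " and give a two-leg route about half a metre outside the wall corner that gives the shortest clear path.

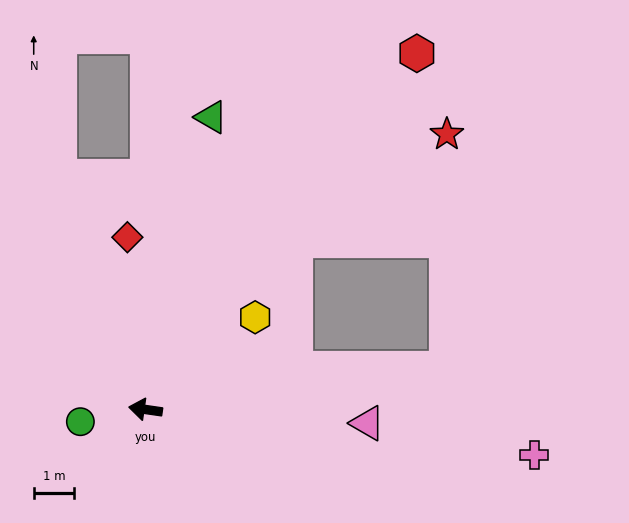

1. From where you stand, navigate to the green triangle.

turn right 94°, forward 7.4 m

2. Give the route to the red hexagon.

turn right 119°, forward 11.0 m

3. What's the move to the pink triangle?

turn right 175°, forward 5.5 m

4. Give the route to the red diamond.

turn right 76°, forward 4.3 m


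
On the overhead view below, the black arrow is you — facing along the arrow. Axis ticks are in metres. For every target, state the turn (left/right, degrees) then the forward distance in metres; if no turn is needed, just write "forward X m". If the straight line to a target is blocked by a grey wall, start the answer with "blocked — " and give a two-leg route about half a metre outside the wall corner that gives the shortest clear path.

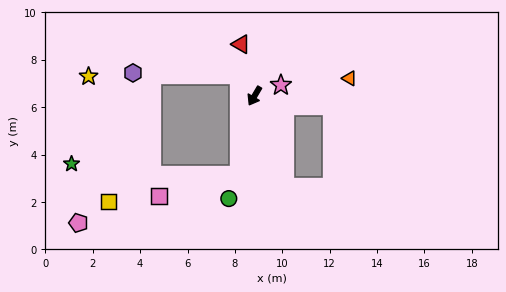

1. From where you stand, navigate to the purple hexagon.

blocked — turn right 114°, forward 1.1 m, then turn left 54°, forward 4.5 m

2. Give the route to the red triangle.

turn right 135°, forward 2.3 m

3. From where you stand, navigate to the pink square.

blocked — turn left 20°, forward 3.4 m, then turn right 65°, forward 3.5 m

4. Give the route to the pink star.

turn left 143°, forward 1.2 m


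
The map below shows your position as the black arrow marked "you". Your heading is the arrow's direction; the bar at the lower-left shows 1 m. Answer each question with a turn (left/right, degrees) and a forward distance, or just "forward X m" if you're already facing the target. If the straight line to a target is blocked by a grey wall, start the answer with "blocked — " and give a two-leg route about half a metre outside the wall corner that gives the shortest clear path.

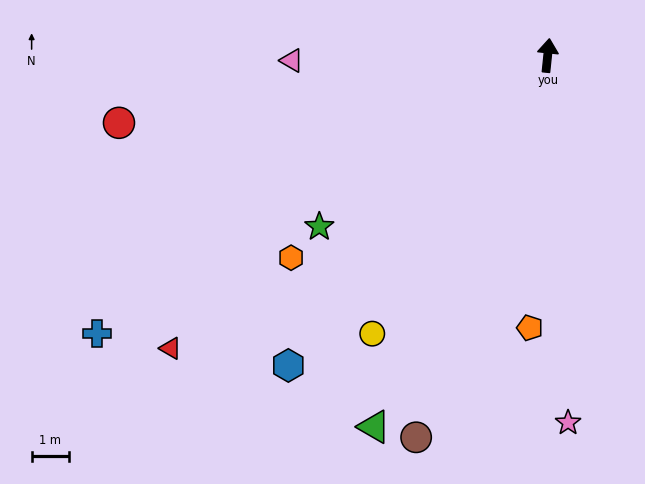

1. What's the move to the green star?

turn left 133°, forward 7.6 m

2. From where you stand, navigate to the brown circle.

turn left 167°, forward 10.8 m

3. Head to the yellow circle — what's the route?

turn left 154°, forward 8.8 m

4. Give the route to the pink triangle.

turn left 97°, forward 6.8 m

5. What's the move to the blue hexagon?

turn left 146°, forward 10.8 m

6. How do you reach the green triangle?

turn left 161°, forward 11.0 m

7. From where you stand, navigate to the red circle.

turn left 105°, forward 11.6 m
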